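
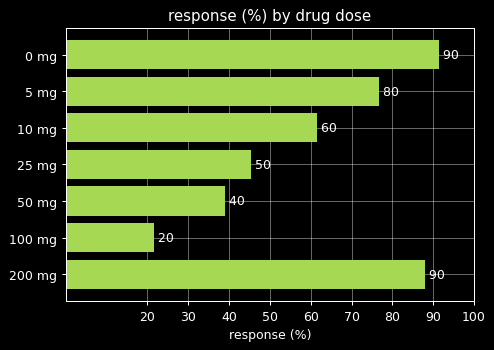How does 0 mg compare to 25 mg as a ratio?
0 mg ≈ 90, 25 mg ≈ 50; 90/50 ≈ 1.8.

≈ 1.8×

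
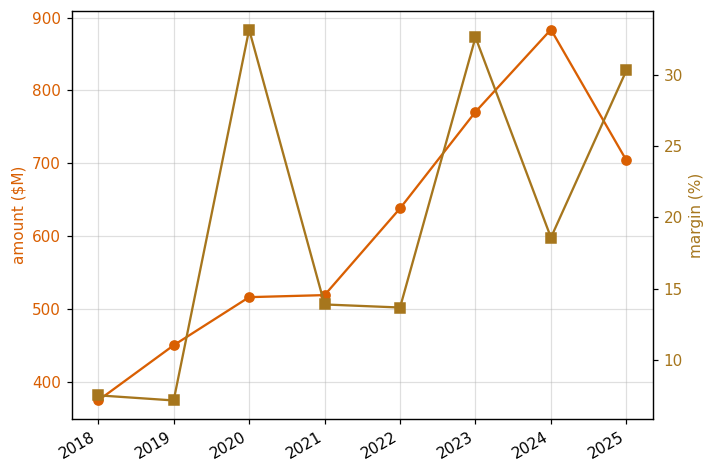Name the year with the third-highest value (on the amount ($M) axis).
2025

Top 4 (on the amount ($M) axis): 2024 ≈ 900, 2023 ≈ 750, 2025 ≈ 700, 2022 ≈ 650.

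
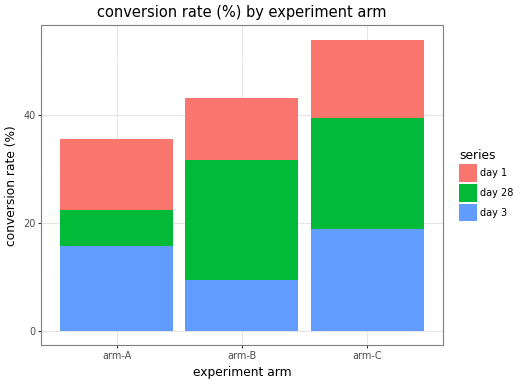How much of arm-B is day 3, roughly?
day 3 top ≈ 10, bottom ≈ 0; segment ≈ 10.

≈ 10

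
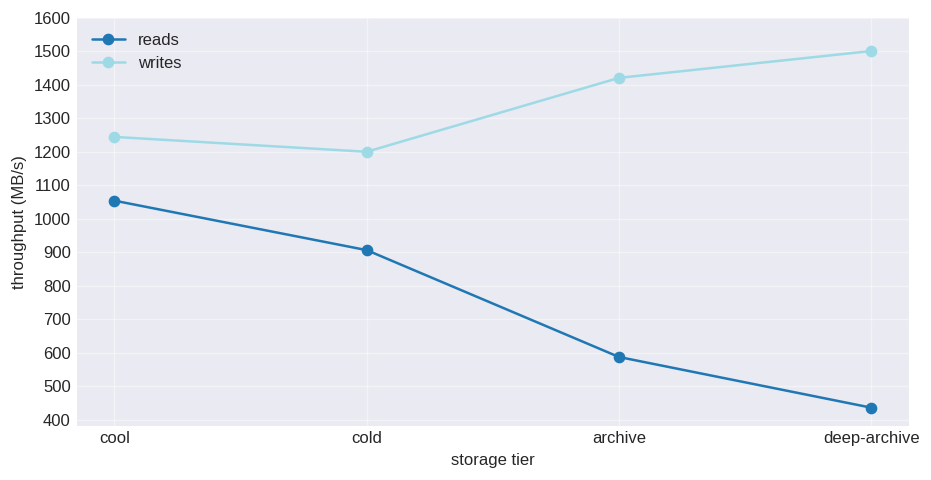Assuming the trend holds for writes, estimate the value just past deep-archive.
≈ 1650

Last three: 1200, 1400, 1500 → slope ≈ 150/step → next ≈ 1650.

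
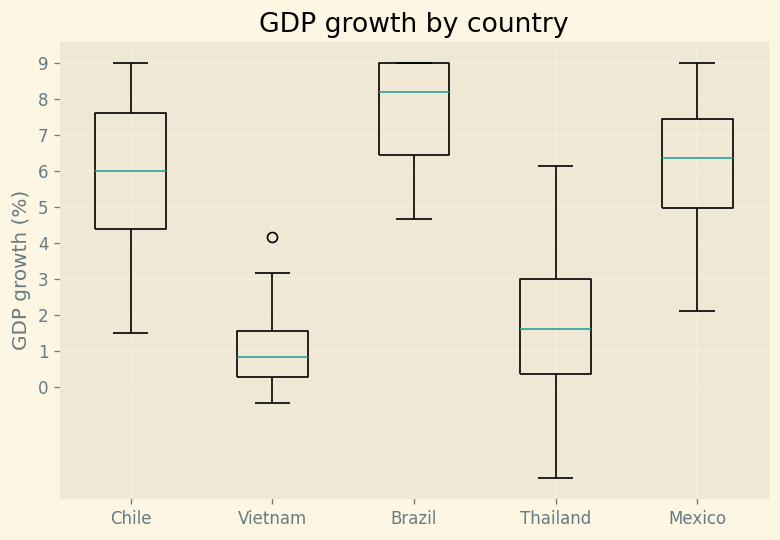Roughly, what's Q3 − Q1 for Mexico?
Q3 ≈ 7, Q1 ≈ 5; IQR ≈ 2.

≈ 2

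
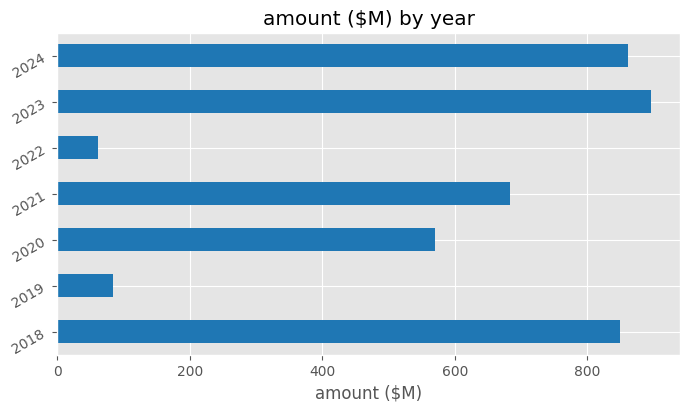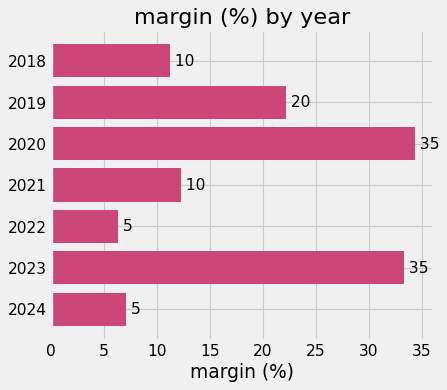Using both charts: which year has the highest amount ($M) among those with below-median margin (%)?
2024

Chart 2 median margin (%) ≈ 10; below-median years: 2018, 2022, 2024. Among those, 2024 has the highest amount ($M) (≈ 900).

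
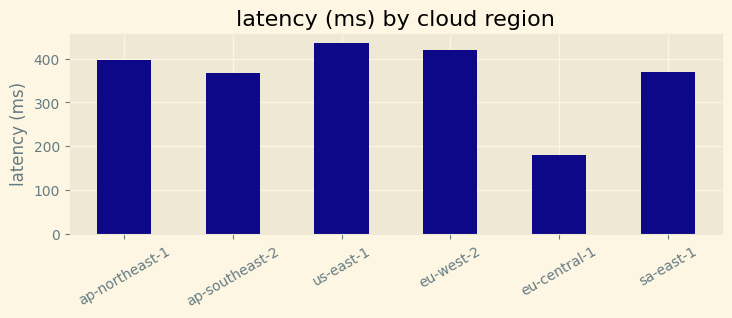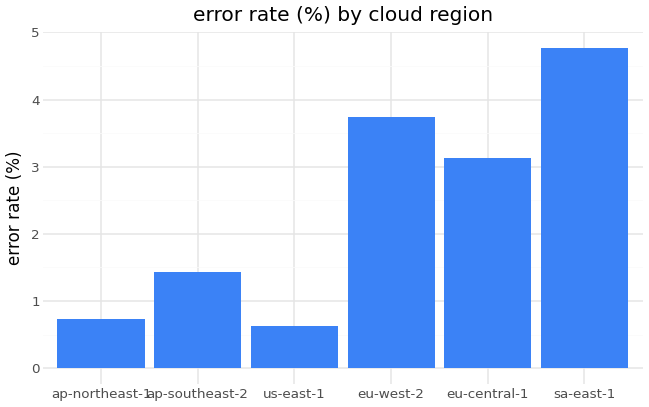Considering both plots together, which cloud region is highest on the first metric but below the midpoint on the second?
us-east-1

Chart 2 median error rate (%) ≈ 2.5; below-median cloud regions: ap-northeast-1, ap-southeast-2, us-east-1. Among those, us-east-1 has the highest latency (ms) (≈ 450).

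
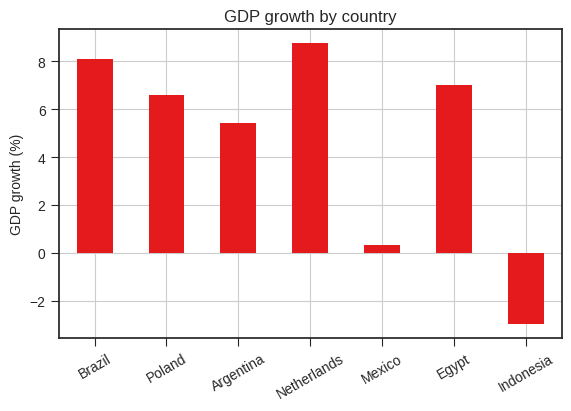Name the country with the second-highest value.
Brazil

Top 3: Netherlands ≈ 9, Brazil ≈ 8, Egypt ≈ 7.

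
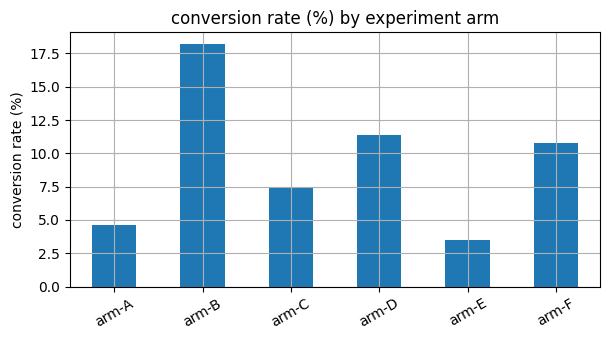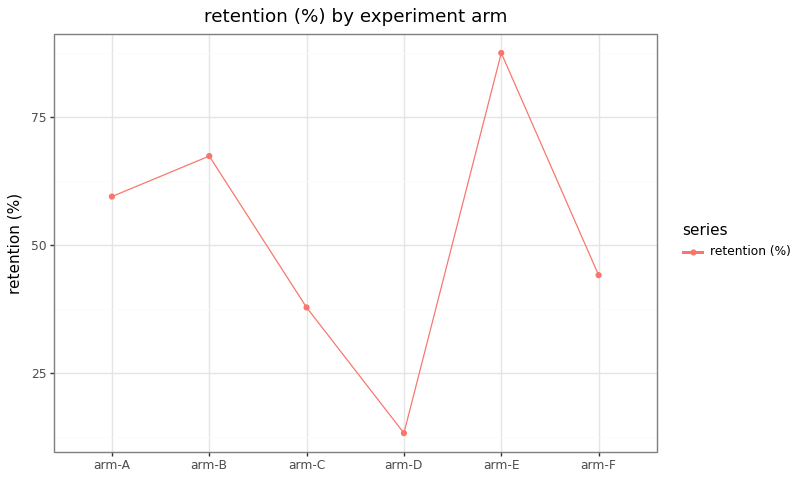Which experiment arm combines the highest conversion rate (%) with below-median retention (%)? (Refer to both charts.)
Chart 2 median retention (%) ≈ 50; below-median experiment arms: arm-C, arm-D, arm-F. Among those, arm-D has the highest conversion rate (%) (≈ 12).

arm-D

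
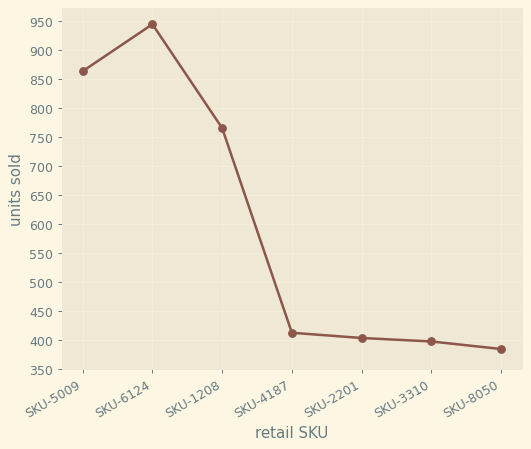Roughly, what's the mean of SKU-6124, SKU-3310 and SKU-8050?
(950 + 400 + 400) / 3 ≈ 583.

≈ 583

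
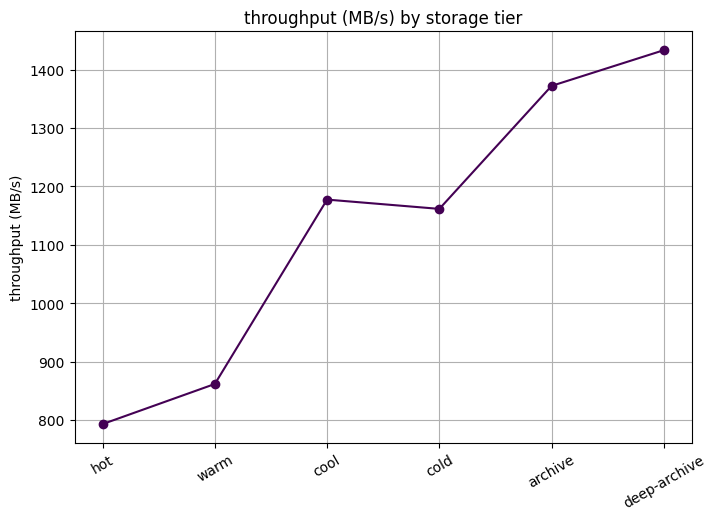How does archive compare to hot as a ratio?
≈ 1.75×

archive ≈ 1400, hot ≈ 800; 1400/800 ≈ 1.75.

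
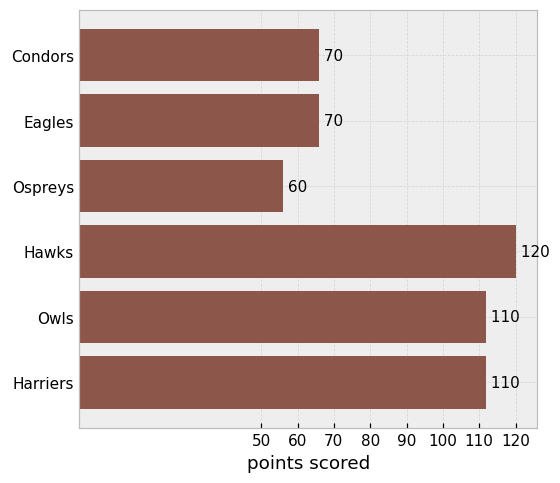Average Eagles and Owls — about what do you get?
(70 + 110) / 2 ≈ 90.

≈ 90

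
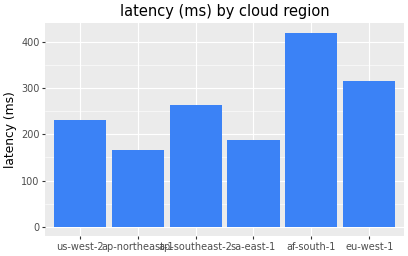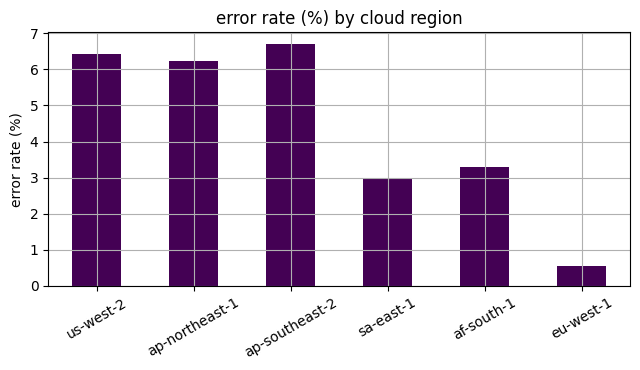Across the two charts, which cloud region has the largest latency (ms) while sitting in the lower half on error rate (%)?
Chart 2 median error rate (%) ≈ 5; below-median cloud regions: sa-east-1, af-south-1, eu-west-1. Among those, af-south-1 has the highest latency (ms) (≈ 400).

af-south-1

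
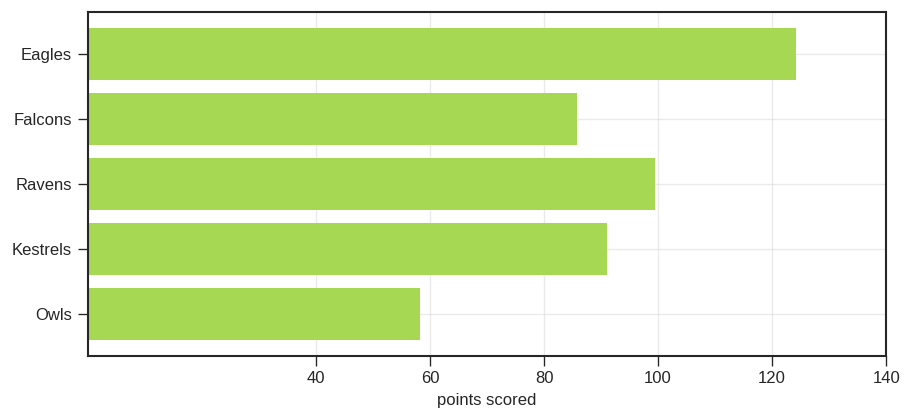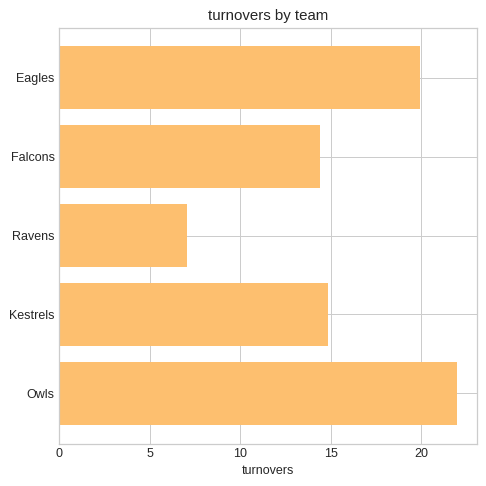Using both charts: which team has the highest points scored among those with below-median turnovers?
Ravens

Chart 2 median turnovers ≈ 15; below-median teams: Falcons, Ravens. Among those, Ravens has the highest points scored (≈ 100).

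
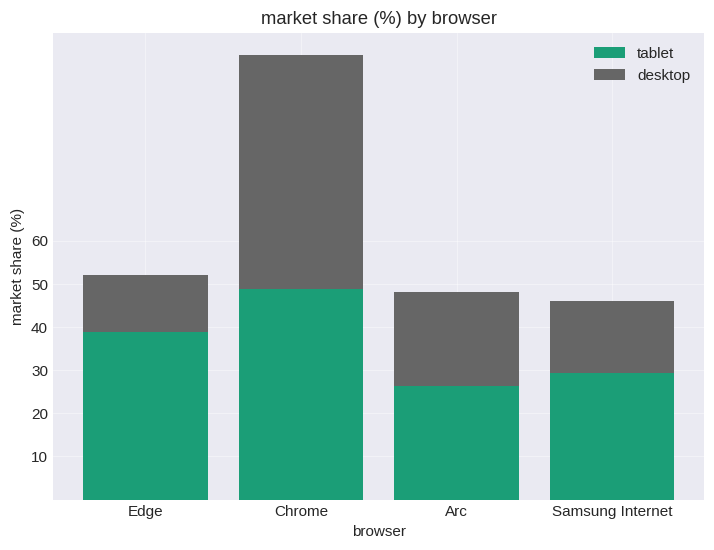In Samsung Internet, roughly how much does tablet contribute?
≈ 30

tablet top ≈ 30, bottom ≈ 0; segment ≈ 30.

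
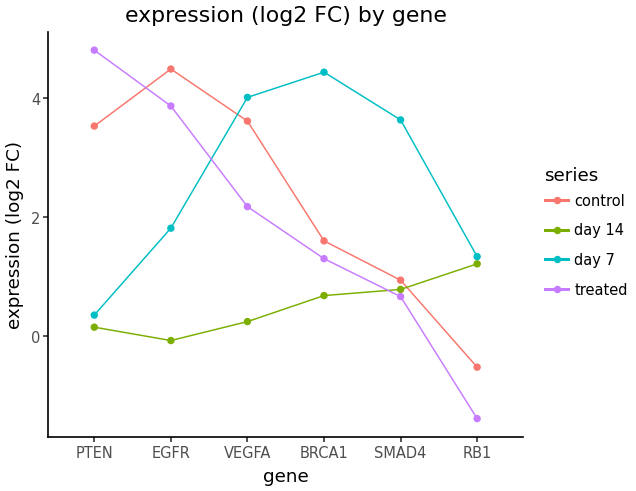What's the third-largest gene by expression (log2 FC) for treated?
VEGFA

Top 4 for treated: PTEN ≈ 5, EGFR ≈ 4, VEGFA ≈ 2, BRCA1 ≈ 1.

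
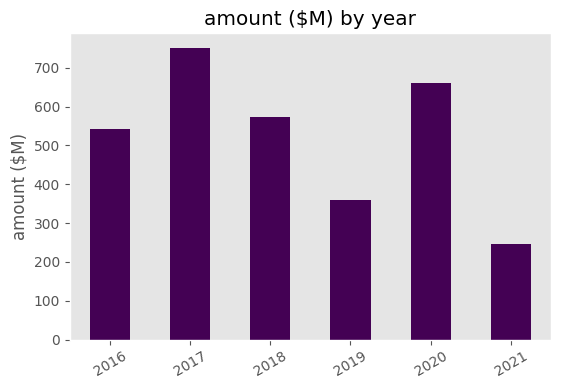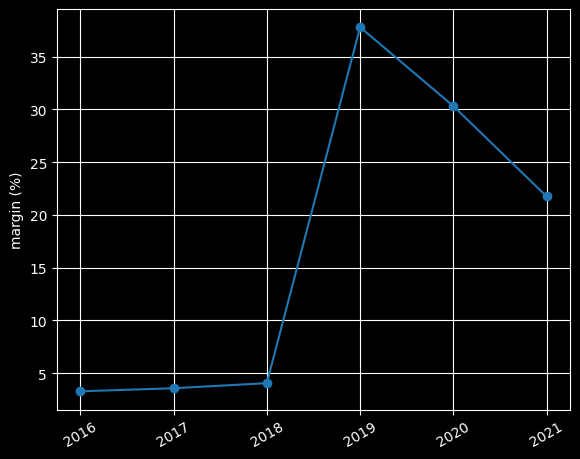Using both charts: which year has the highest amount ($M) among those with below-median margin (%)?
Chart 2 median margin (%) ≈ 15; below-median years: 2016, 2017, 2018. Among those, 2017 has the highest amount ($M) (≈ 800).

2017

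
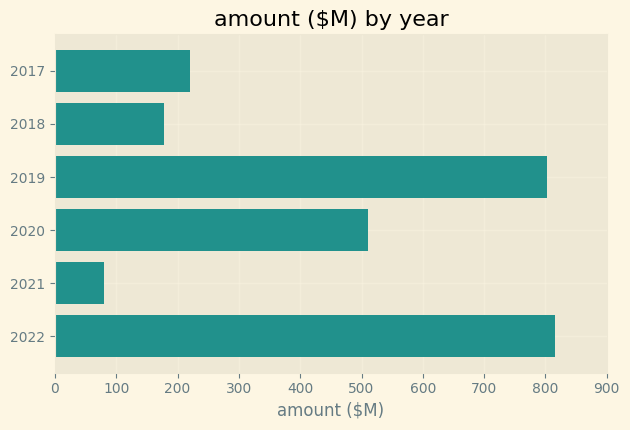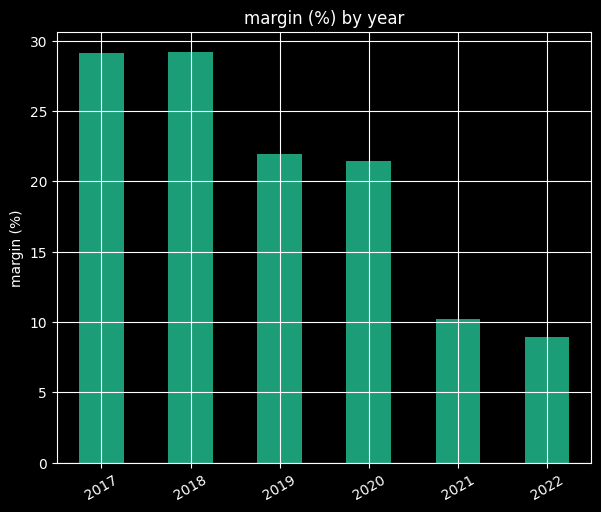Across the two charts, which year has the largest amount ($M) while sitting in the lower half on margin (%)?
Chart 2 median margin (%) ≈ 20; below-median years: 2020, 2021, 2022. Among those, 2022 has the highest amount ($M) (≈ 800).

2022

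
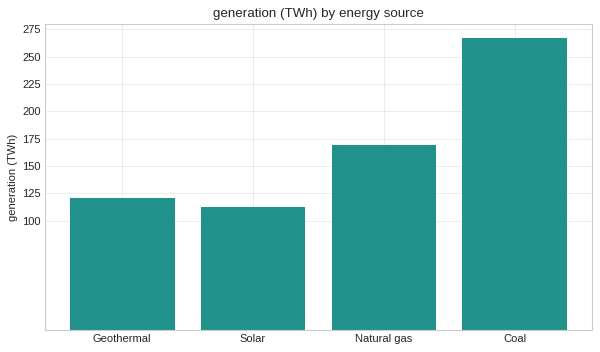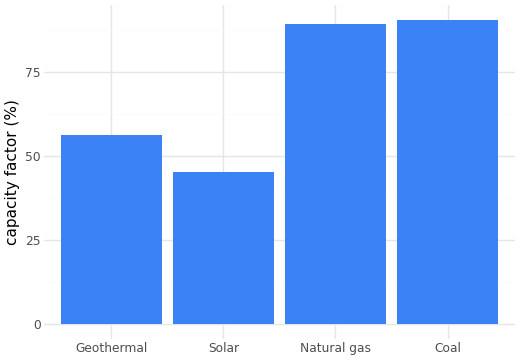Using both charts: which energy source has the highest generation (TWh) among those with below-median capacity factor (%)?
Geothermal

Chart 2 median capacity factor (%) ≈ 70; below-median energy sources: Geothermal, Solar. Among those, Geothermal has the highest generation (TWh) (≈ 125).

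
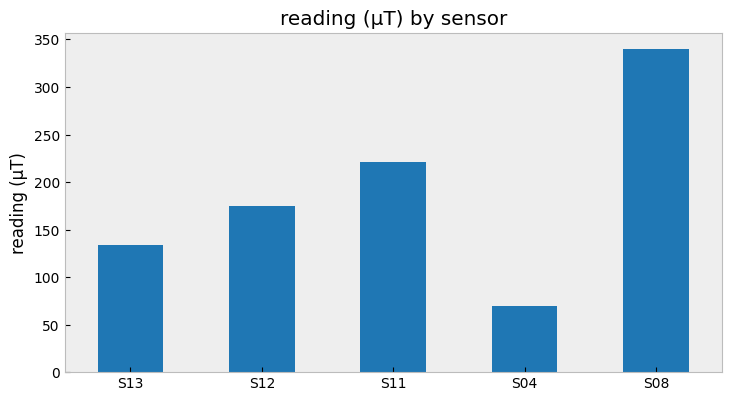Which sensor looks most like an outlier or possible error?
S08 ≈ 350; the rest sit between ≈ 50 and ≈ 200.

S08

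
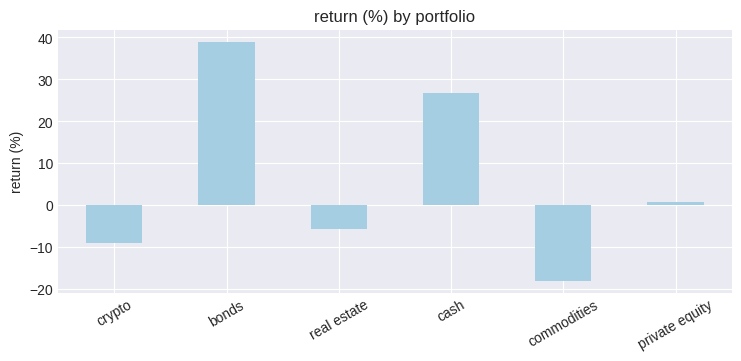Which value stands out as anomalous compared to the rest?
bonds ≈ 40; the rest sit between ≈ -20 and ≈ 25.

bonds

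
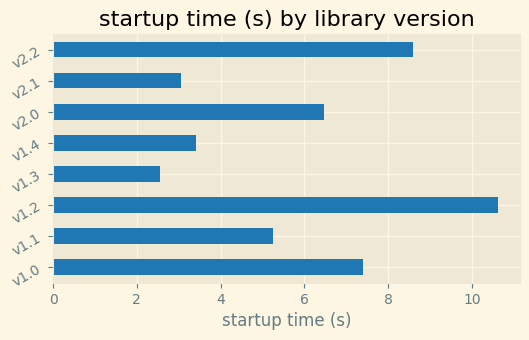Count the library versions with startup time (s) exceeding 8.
2

Above 8: v1.2, v2.2.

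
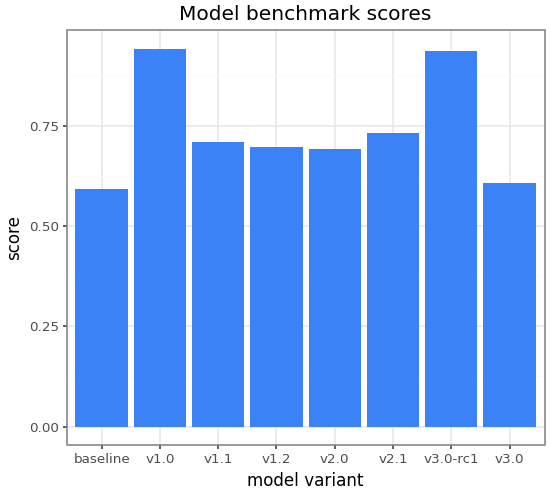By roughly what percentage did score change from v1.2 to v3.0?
≈ -14.3%

v1.2 ≈ 0.7, v3.0 ≈ 0.6; (0.6 − 0.7) / 0.7 ≈ -14.3%.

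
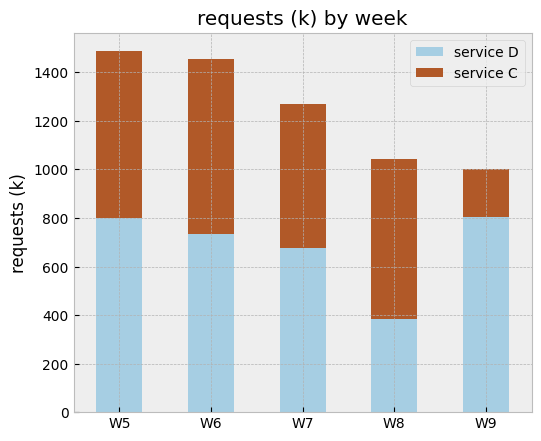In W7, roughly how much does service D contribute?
service D top ≈ 600, bottom ≈ 0; segment ≈ 600.

≈ 600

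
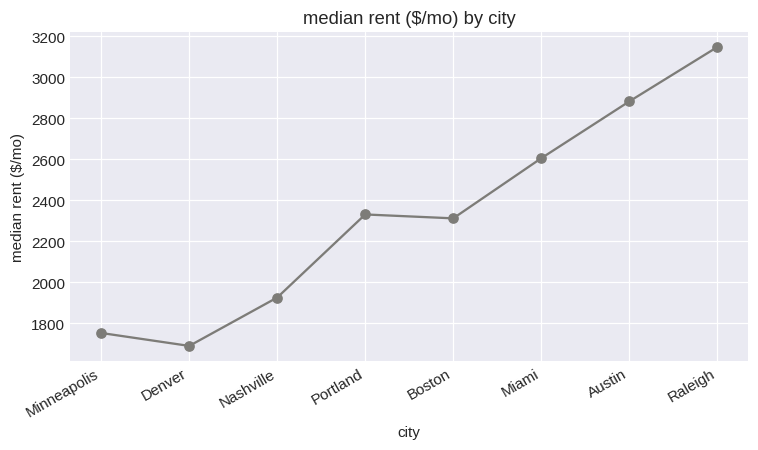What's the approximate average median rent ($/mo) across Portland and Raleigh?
(2400 + 3200) / 2 ≈ 2800.

≈ 2800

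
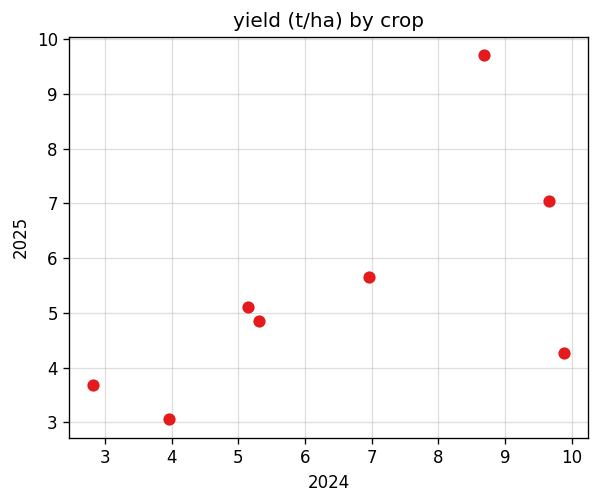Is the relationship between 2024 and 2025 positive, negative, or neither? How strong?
Points are positively correlated; moderate (|r| ≈ 0.6).

positive, moderate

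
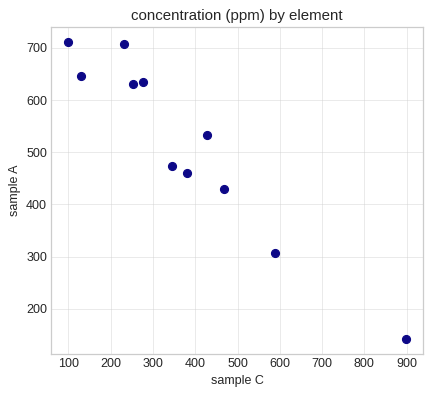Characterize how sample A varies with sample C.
negative, strong

Points are negatively correlated; strong (|r| ≈ 1.0).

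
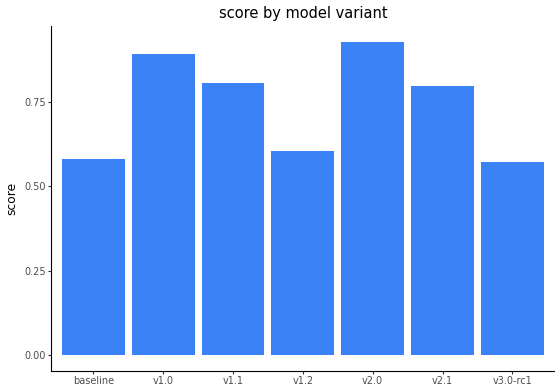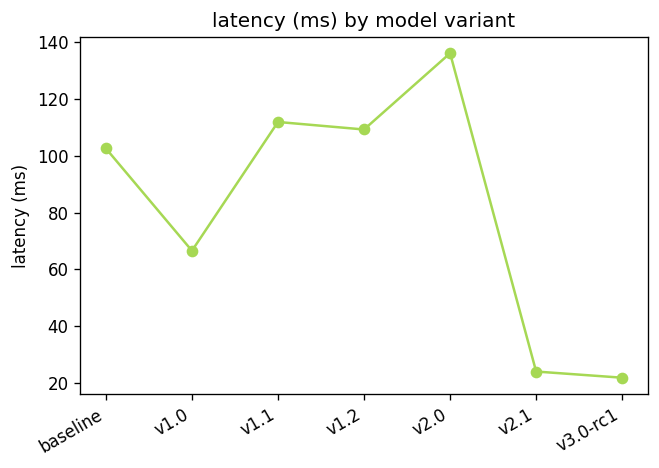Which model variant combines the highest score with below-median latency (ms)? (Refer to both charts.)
Chart 2 median latency (ms) ≈ 100; below-median model variants: v1.0, v2.1, v3.0-rc1. Among those, v1.0 has the highest score (≈ 0.9).

v1.0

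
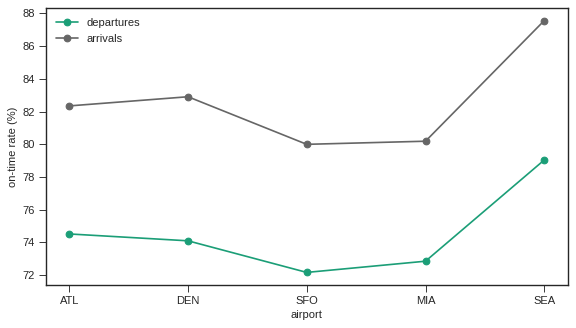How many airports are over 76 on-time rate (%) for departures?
1

Above 76: SEA.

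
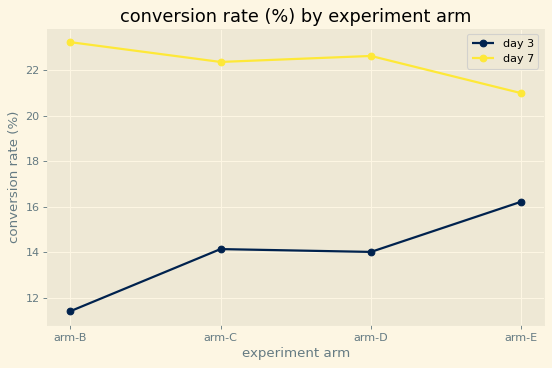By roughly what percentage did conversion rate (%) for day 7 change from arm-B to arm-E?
arm-B ≈ 23, arm-E ≈ 21; (21 − 23) / 23 ≈ -8.7%.

≈ -8.7%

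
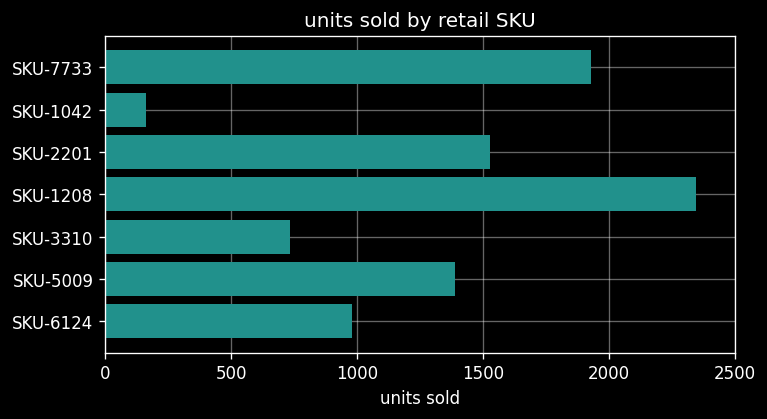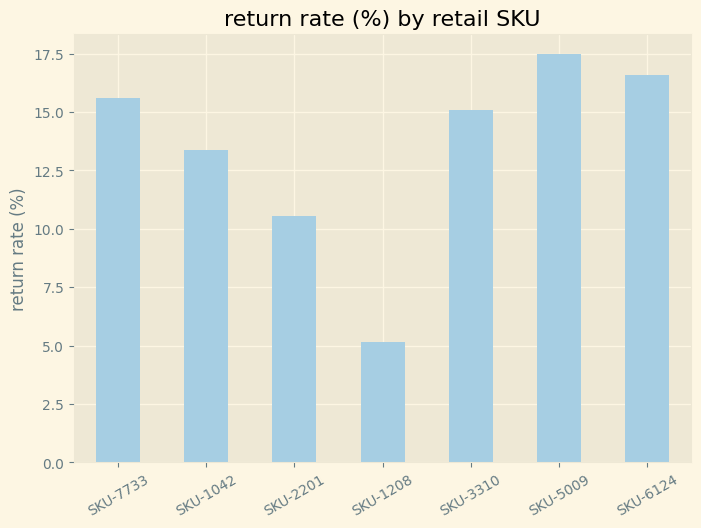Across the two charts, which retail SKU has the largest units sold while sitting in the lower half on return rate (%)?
SKU-1208

Chart 2 median return rate (%) ≈ 16; below-median retail SKUs: SKU-1042, SKU-2201, SKU-1208. Among those, SKU-1208 has the highest units sold (≈ 2500).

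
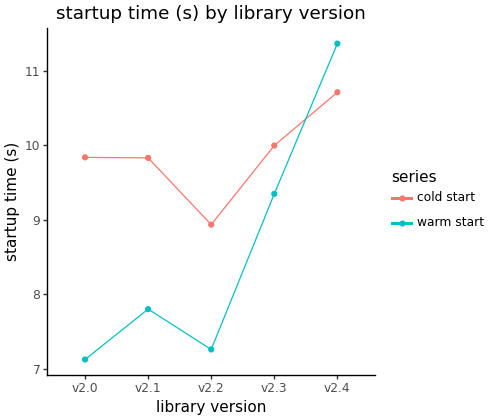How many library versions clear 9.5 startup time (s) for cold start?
4

Above 9.5: v2.0, v2.1, v2.3, v2.4.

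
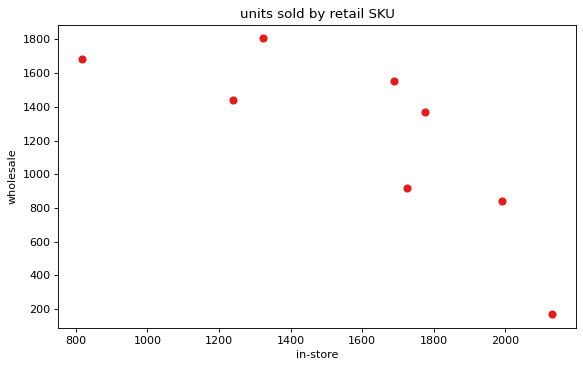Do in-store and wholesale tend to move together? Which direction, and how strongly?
Points are negatively correlated; strong (|r| ≈ 0.8).

negative, strong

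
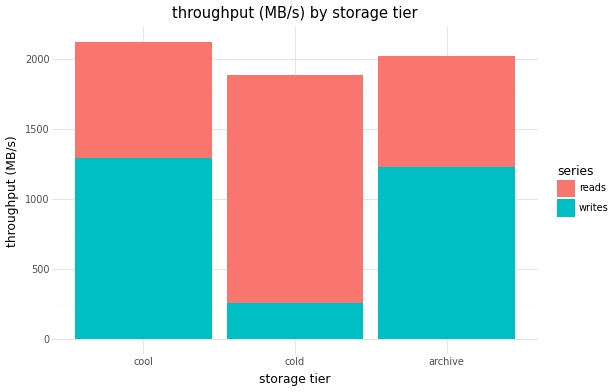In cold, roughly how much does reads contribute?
≈ 1600

reads top ≈ 1800, bottom ≈ 200; segment ≈ 1600.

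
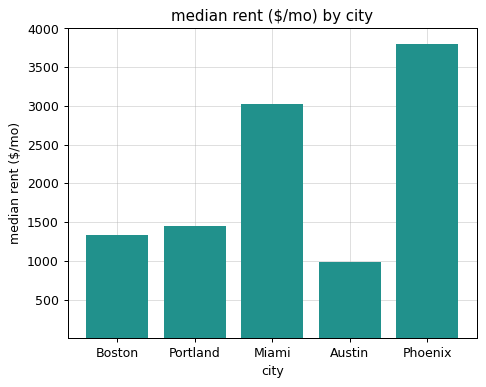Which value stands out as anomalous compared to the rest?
Phoenix

Phoenix ≈ 4000; the rest sit between ≈ 1000 and ≈ 3000.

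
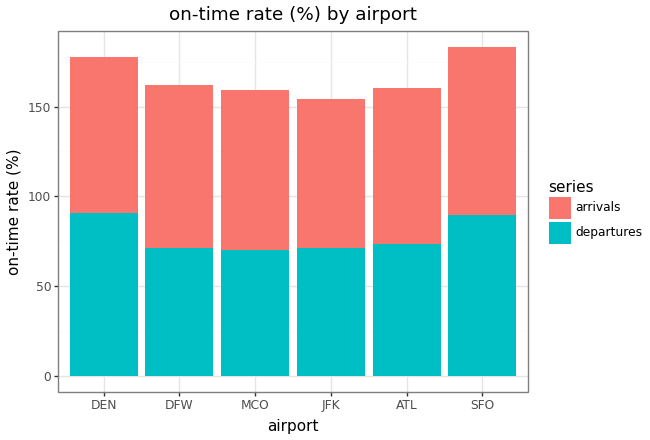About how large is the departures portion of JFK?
≈ 80

departures top ≈ 80, bottom ≈ 0; segment ≈ 80.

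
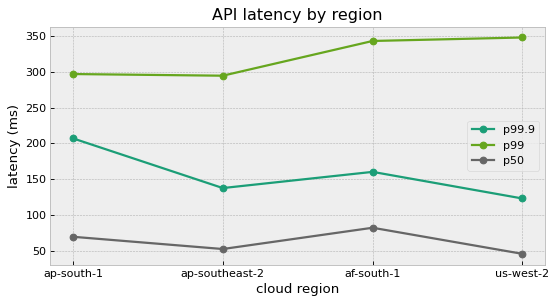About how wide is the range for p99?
≈ 50

Max us-west-2 ≈ 350, min ap-southeast-2 ≈ 300; range ≈ 50.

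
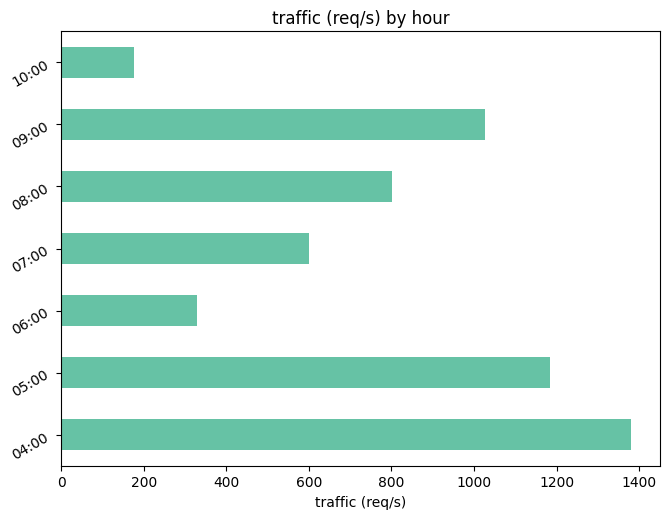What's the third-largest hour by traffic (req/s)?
09:00

Top 4: 04:00 ≈ 1400, 05:00 ≈ 1200, 09:00 ≈ 1000, 08:00 ≈ 800.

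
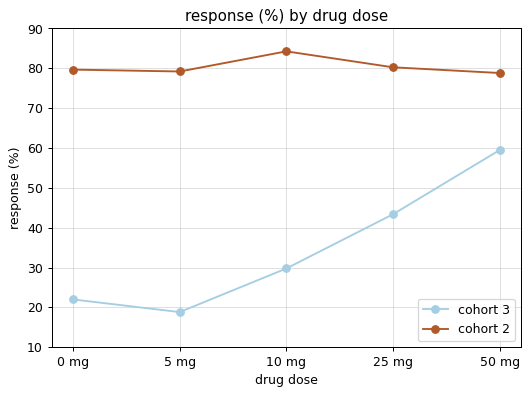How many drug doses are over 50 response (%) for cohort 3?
1

Above 50: 50 mg.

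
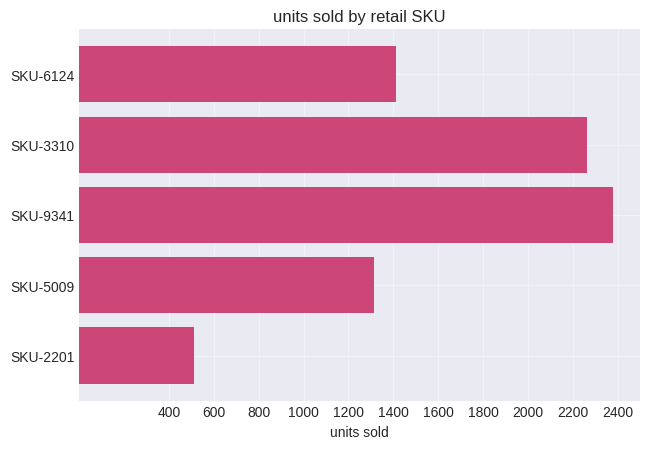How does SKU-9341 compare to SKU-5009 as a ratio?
SKU-9341 ≈ 2400, SKU-5009 ≈ 1400; 2400/1400 ≈ 1.71.

≈ 1.71×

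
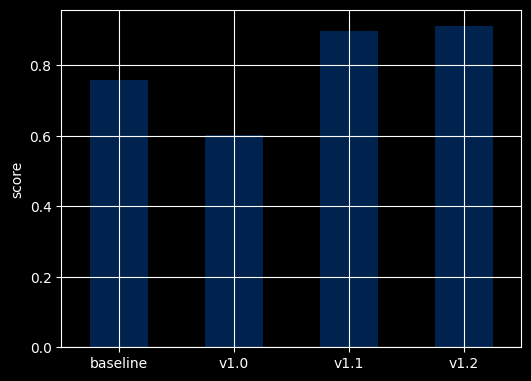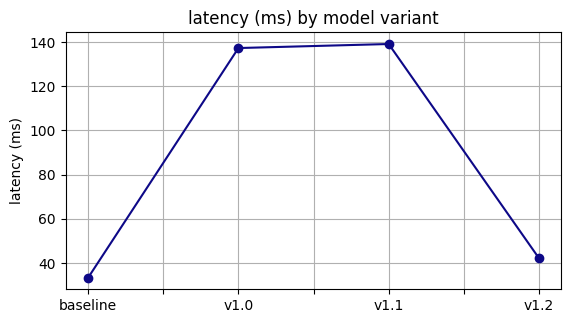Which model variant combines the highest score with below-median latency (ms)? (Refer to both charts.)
v1.2

Chart 2 median latency (ms) ≈ 80; below-median model variants: baseline, v1.2. Among those, v1.2 has the highest score (≈ 0.9).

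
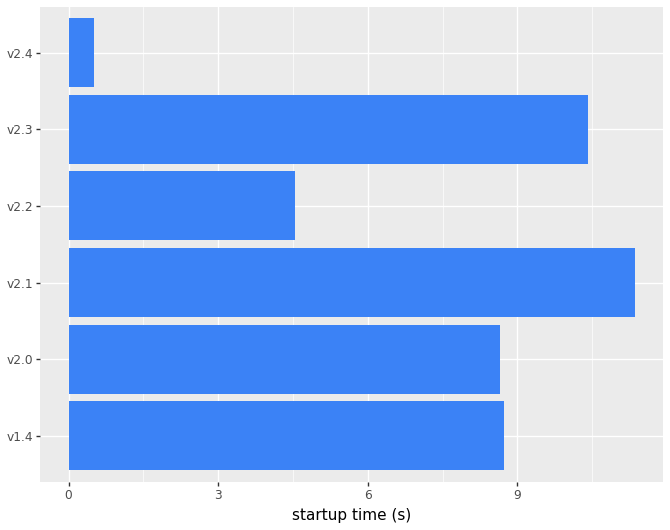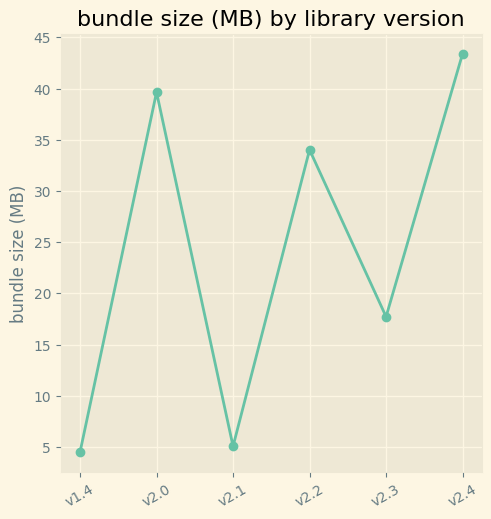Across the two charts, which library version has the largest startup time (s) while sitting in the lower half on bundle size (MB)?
Chart 2 median bundle size (MB) ≈ 25; below-median library versions: v1.4, v2.1, v2.3. Among those, v2.1 has the highest startup time (s) (≈ 12).

v2.1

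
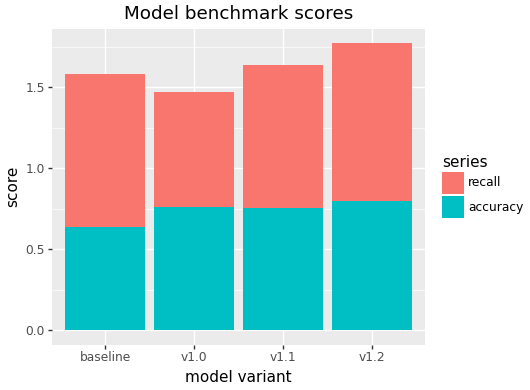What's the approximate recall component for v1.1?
recall top ≈ 1.6, bottom ≈ 0.8; segment ≈ 0.8.

≈ 0.8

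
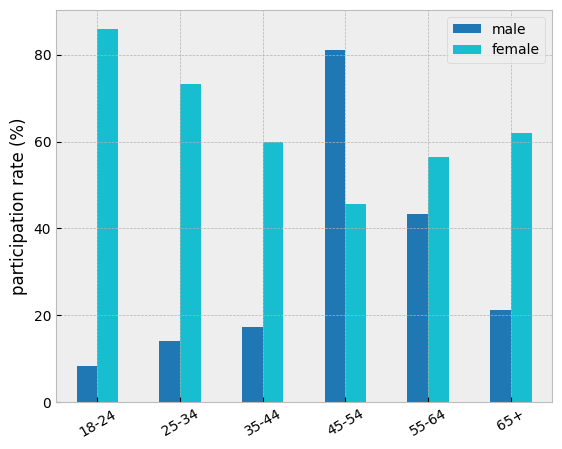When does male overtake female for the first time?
45-54

35-44: male ≈ 20 vs female ≈ 60 (not yet); 45-54: male ≈ 80 vs female ≈ 50 (first crossover).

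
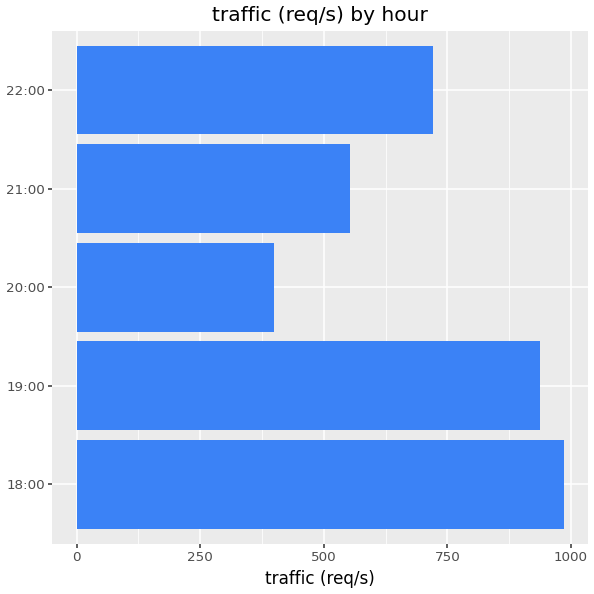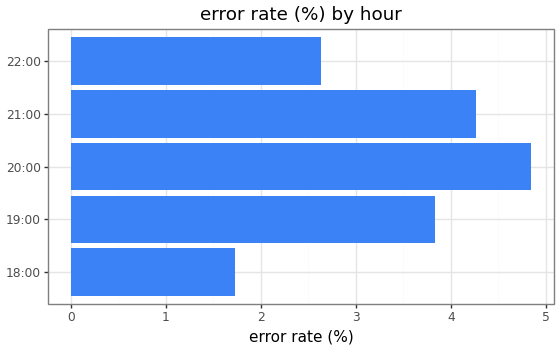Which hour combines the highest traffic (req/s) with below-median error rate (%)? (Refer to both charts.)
Chart 2 median error rate (%) ≈ 4; below-median hours: 18:00, 22:00. Among those, 18:00 has the highest traffic (req/s) (≈ 1000).

18:00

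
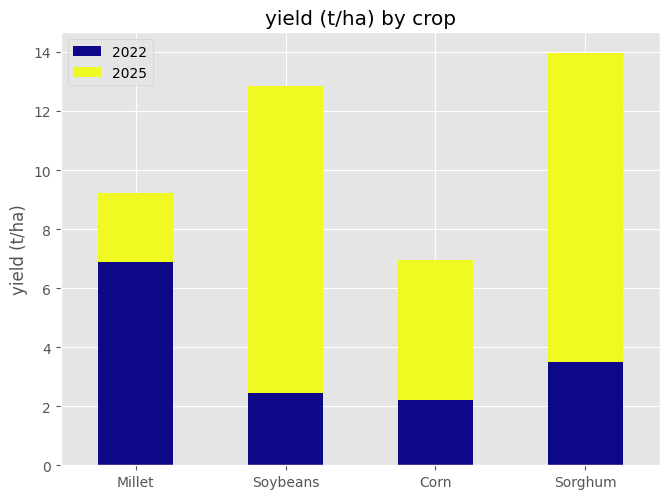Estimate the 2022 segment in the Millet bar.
≈ 6

2022 top ≈ 6, bottom ≈ 0; segment ≈ 6.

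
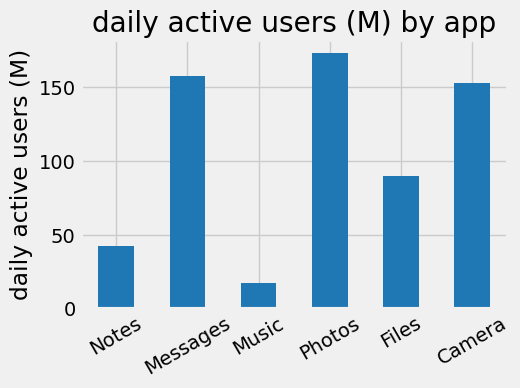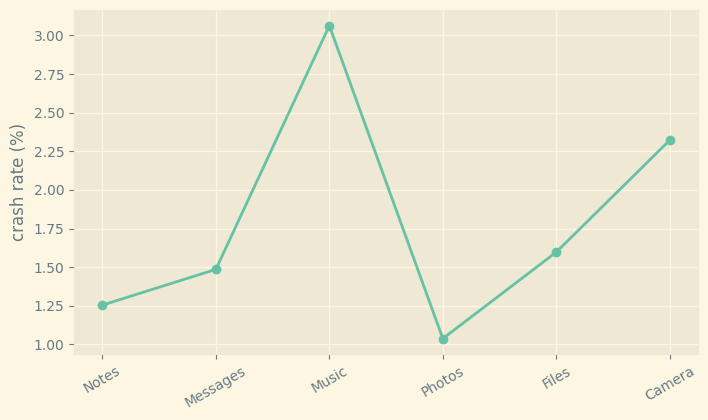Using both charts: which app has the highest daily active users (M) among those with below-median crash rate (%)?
Photos

Chart 2 median crash rate (%) ≈ 1.5; below-median apps: Notes, Messages, Photos. Among those, Photos has the highest daily active users (M) (≈ 180).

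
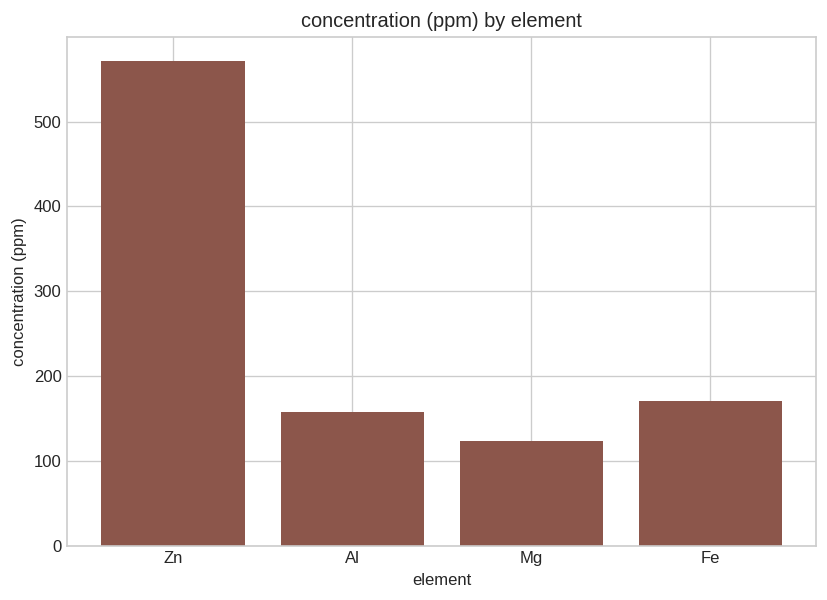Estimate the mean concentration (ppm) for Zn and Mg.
(550 + 100) / 2 ≈ 325.

≈ 325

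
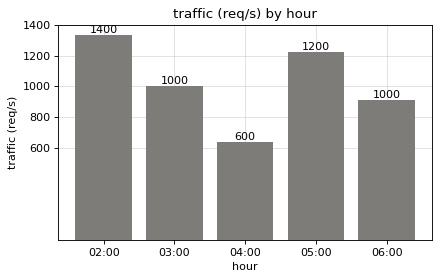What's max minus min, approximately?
Max 02:00 ≈ 1400, min 04:00 ≈ 600; range ≈ 800.

≈ 800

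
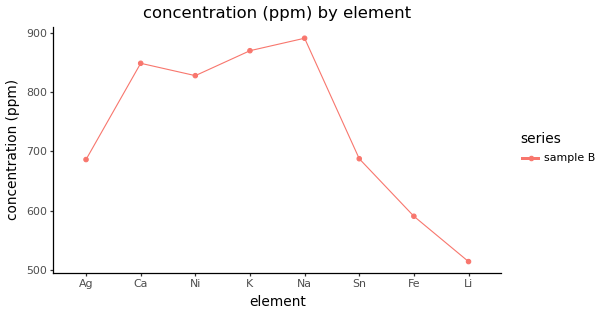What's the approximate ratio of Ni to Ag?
Ni ≈ 850, Ag ≈ 700; 850/700 ≈ 1.21.

≈ 1.21×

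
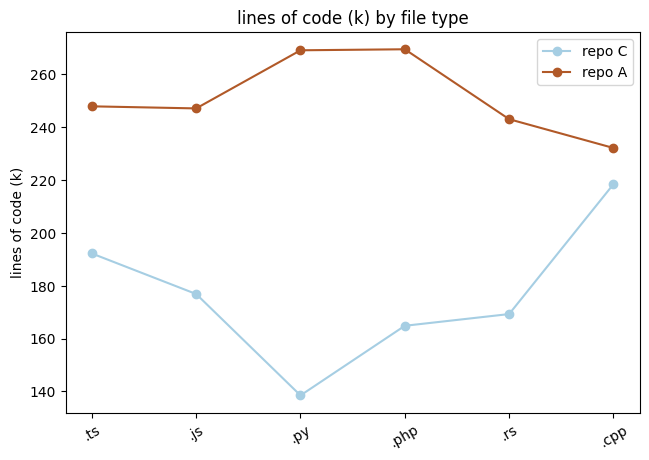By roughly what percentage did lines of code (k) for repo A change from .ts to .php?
≈ +8.3%

.ts ≈ 240, .php ≈ 260; (260 − 240) / 240 ≈ +8.3%.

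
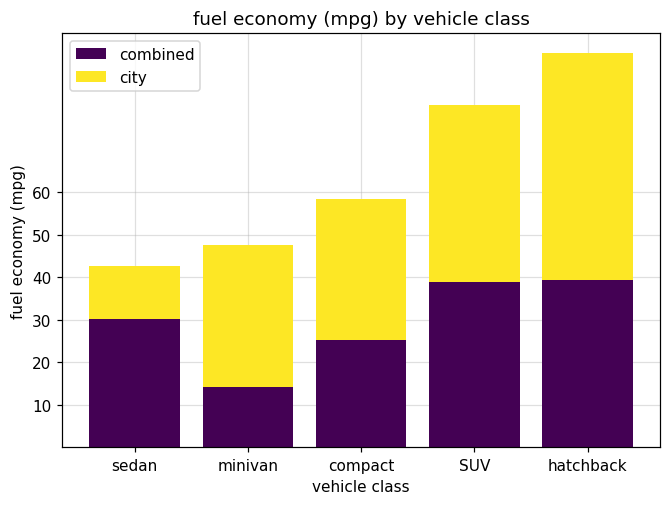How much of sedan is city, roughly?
≈ 10

city top ≈ 40, bottom ≈ 30; segment ≈ 10.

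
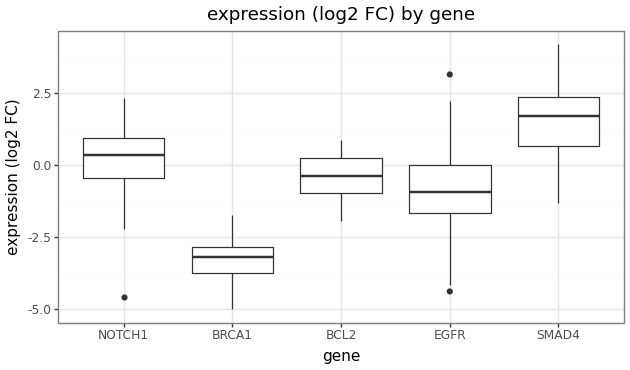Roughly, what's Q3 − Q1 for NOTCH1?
Q3 ≈ 1.0, Q1 ≈ -0.5; IQR ≈ 1.5.

≈ 1.5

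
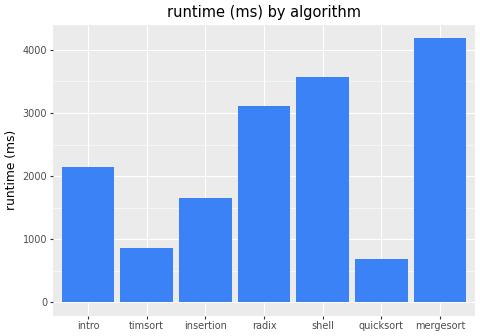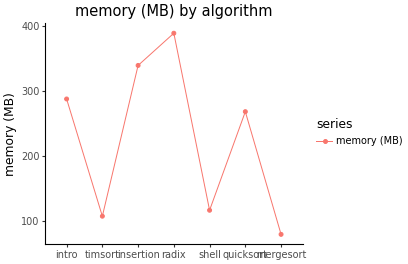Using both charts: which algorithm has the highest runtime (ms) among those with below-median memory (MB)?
mergesort

Chart 2 median memory (MB) ≈ 250; below-median algorithms: timsort, shell, mergesort. Among those, mergesort has the highest runtime (ms) (≈ 4000).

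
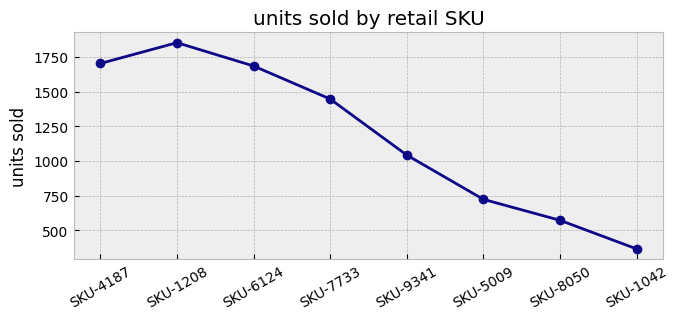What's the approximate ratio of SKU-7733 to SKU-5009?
SKU-7733 ≈ 1400, SKU-5009 ≈ 800; 1400/800 ≈ 1.75.

≈ 1.75×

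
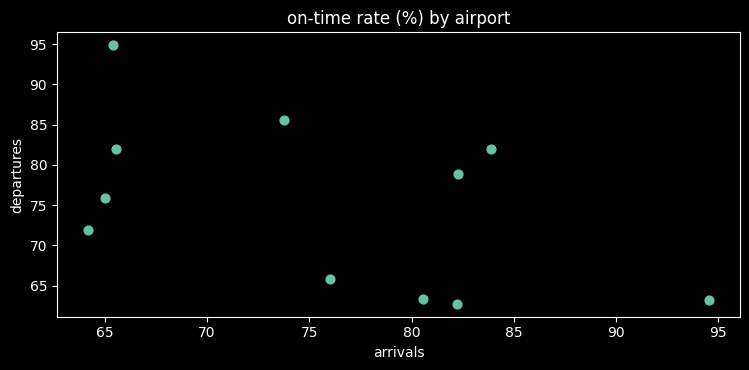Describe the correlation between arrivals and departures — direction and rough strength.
negative, moderate

Points are negatively correlated; moderate (|r| ≈ 0.5).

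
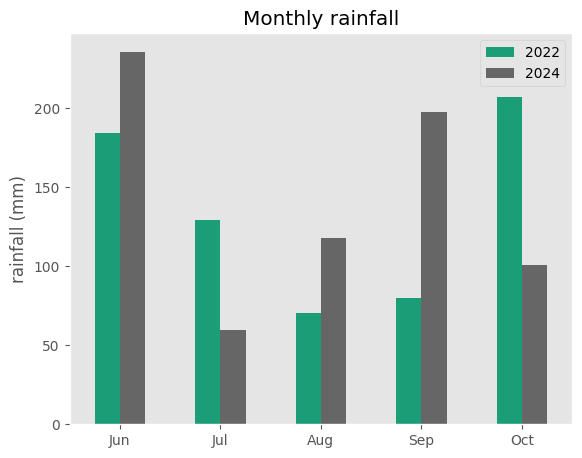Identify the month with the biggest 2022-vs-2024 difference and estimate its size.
Sep: 2022 ≈ 80, 2024 ≈ 200 → gap ≈ 120. Next-largest (Oct) is only ≈ 100.

Sep, ≈ 120 mm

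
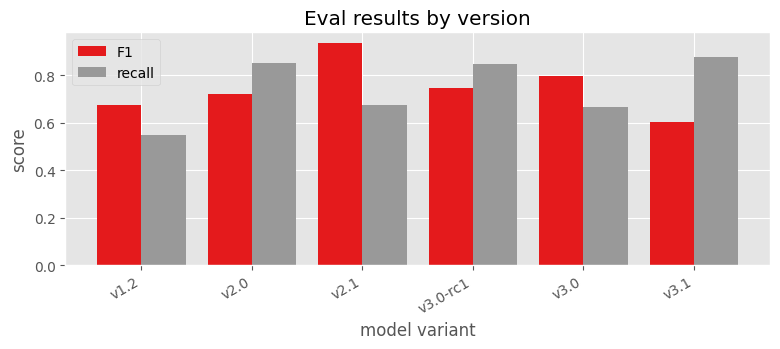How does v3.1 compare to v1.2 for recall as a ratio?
v3.1 ≈ 0.9, v1.2 ≈ 0.6; 0.9/0.6 ≈ 1.5.

≈ 1.5×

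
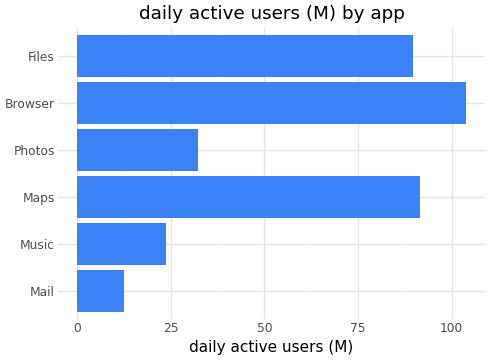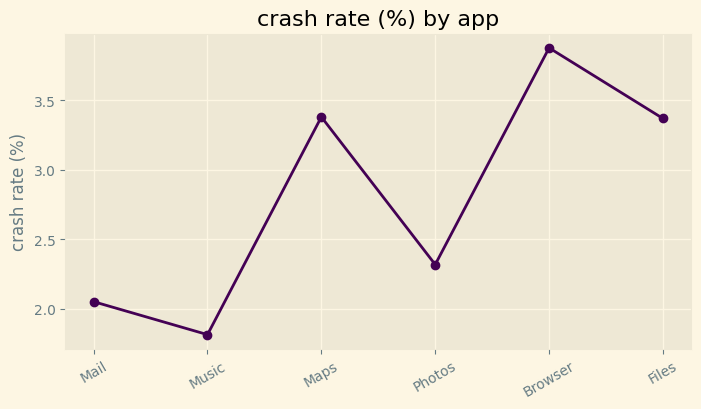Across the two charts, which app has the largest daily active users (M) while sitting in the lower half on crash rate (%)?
Chart 2 median crash rate (%) ≈ 3; below-median apps: Mail, Music, Photos. Among those, Photos has the highest daily active users (M) (≈ 30).

Photos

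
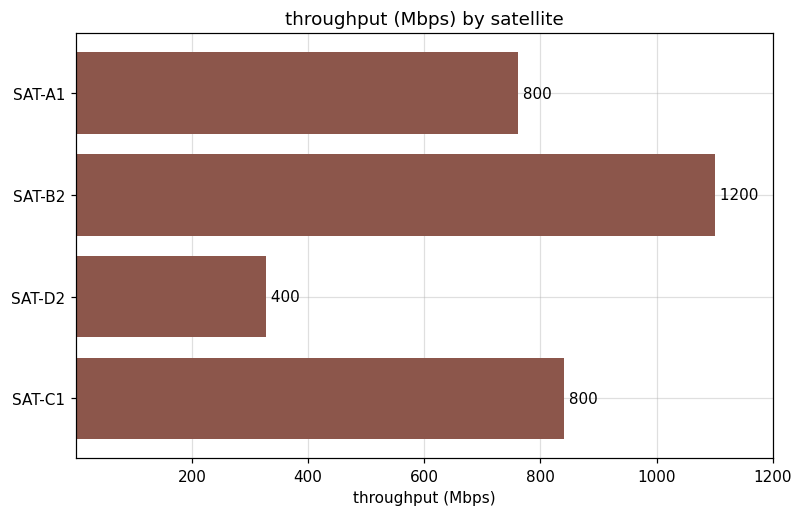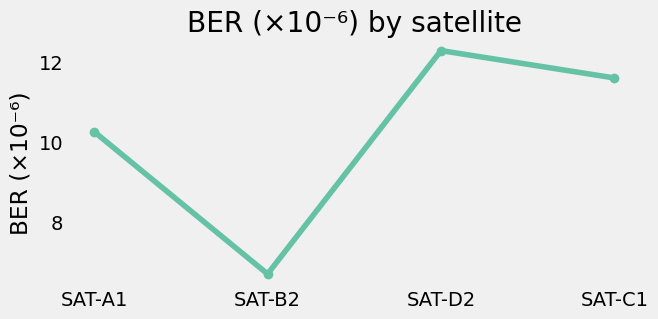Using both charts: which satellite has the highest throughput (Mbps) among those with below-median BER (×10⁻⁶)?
SAT-B2

Chart 2 median BER (×10⁻⁶) ≈ 10; below-median satellites: SAT-A1, SAT-B2. Among those, SAT-B2 has the highest throughput (Mbps) (≈ 1200).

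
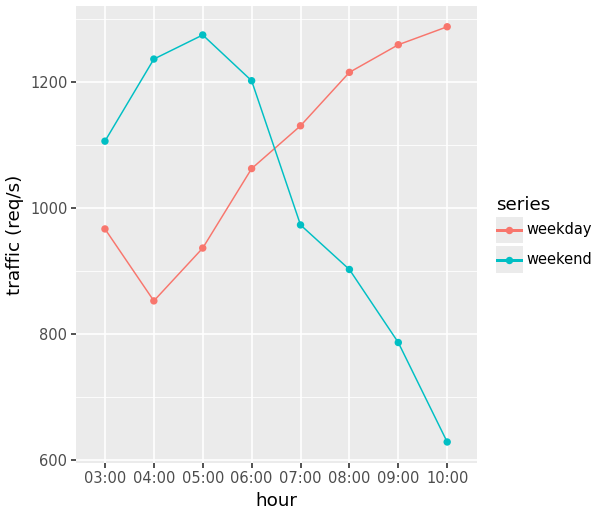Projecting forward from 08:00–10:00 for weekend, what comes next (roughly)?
Last three: 900, 800, 600 → slope ≈ -150/step → next ≈ 450.

≈ 450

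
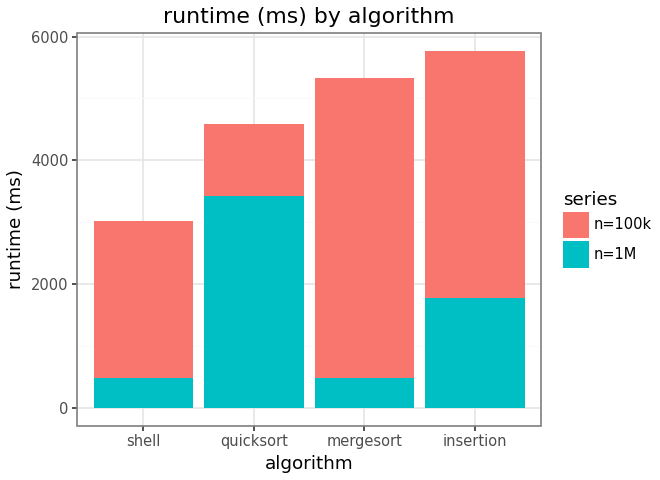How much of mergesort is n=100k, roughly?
≈ 5000

n=100k top ≈ 5500, bottom ≈ 500; segment ≈ 5000.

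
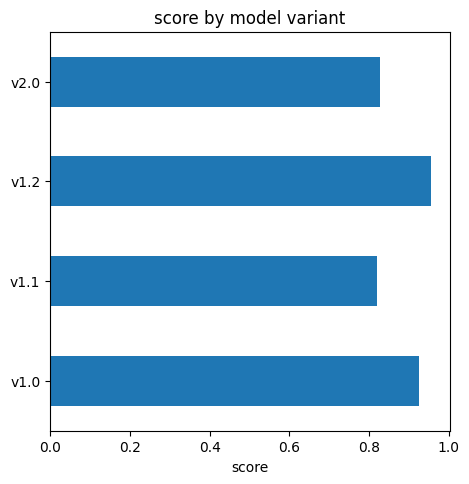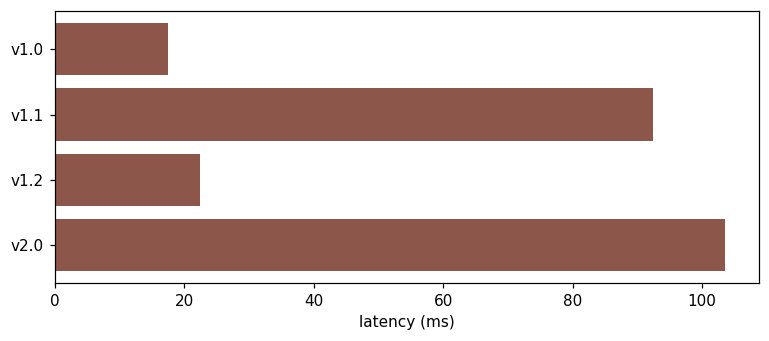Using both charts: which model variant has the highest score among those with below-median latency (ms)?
Chart 2 median latency (ms) ≈ 60; below-median model variants: v1.0, v1.2. Among those, v1.2 has the highest score (≈ 1).

v1.2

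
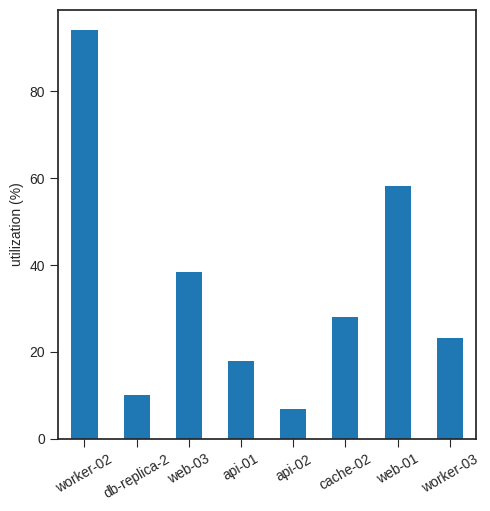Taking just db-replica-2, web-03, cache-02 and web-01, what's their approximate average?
≈ 35

(10 + 40 + 30 + 60) / 4 ≈ 35.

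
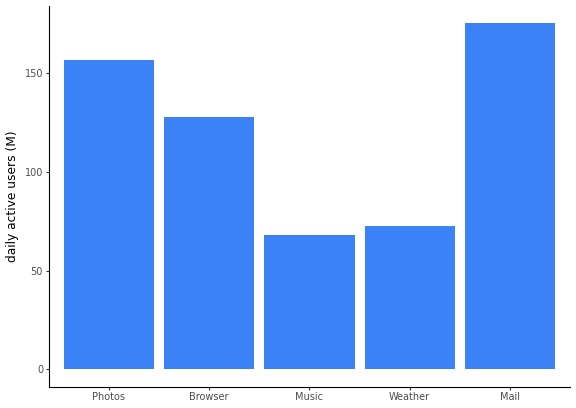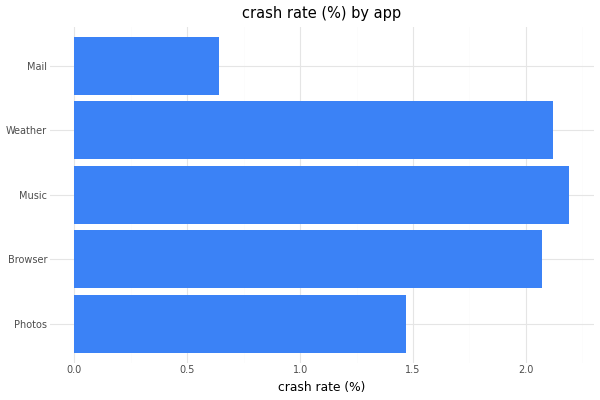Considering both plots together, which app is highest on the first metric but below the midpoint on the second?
Chart 2 median crash rate (%) ≈ 2; below-median apps: Photos, Mail. Among those, Mail has the highest daily active users (M) (≈ 180).

Mail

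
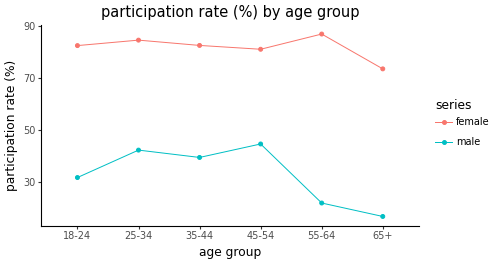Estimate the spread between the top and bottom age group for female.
Max 55-64 ≈ 90, min 65+ ≈ 70; range ≈ 20.

≈ 20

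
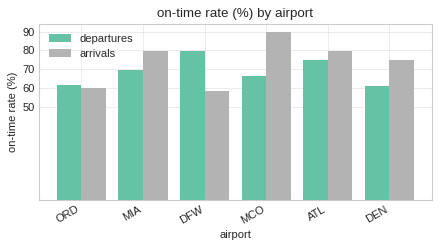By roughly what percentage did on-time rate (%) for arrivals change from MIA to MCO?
MIA ≈ 80, MCO ≈ 90; (90 − 80) / 80 ≈ +12.5%.

≈ +12.5%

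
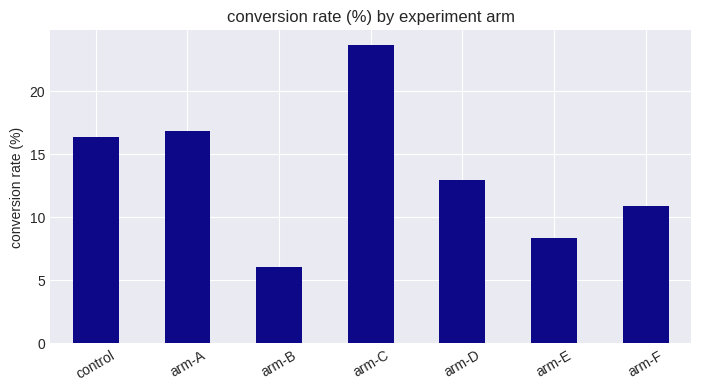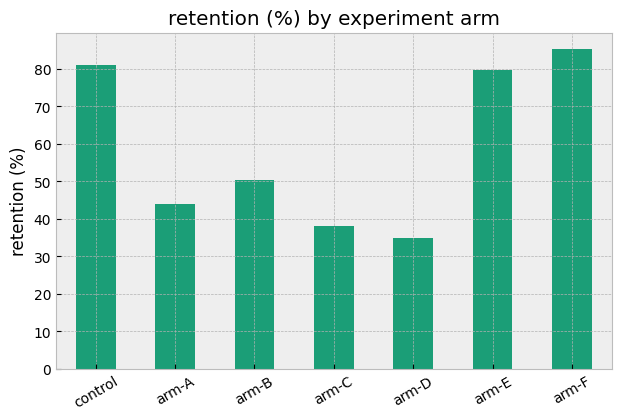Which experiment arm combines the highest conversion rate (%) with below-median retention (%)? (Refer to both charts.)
arm-C

Chart 2 median retention (%) ≈ 50; below-median experiment arms: arm-A, arm-C, arm-D. Among those, arm-C has the highest conversion rate (%) (≈ 25).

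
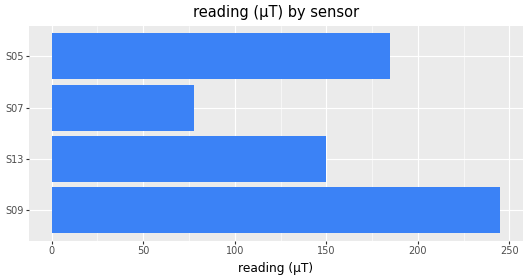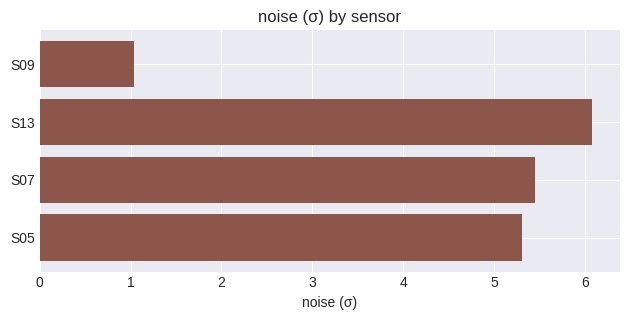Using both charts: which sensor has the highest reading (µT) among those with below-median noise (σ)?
Chart 2 median noise (σ) ≈ 5; below-median sensors: S09, S05. Among those, S09 has the highest reading (µT) (≈ 250).

S09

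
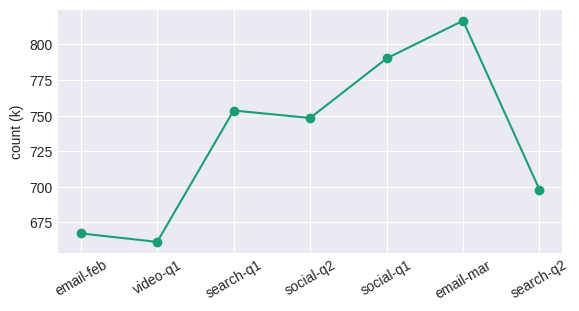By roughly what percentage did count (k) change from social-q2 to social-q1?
social-q2 ≈ 740, social-q1 ≈ 800; (800 − 740) / 740 ≈ +8.1%.

≈ +8.1%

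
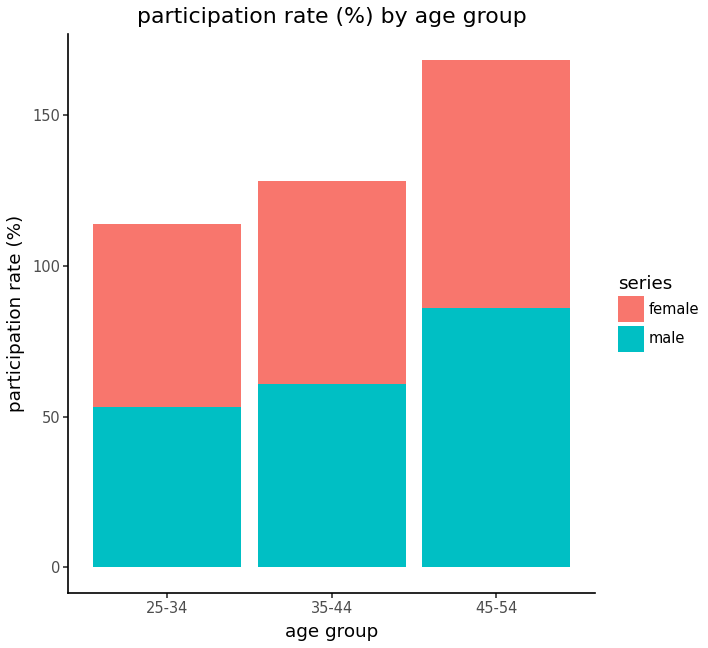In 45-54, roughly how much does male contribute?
male top ≈ 80, bottom ≈ 0; segment ≈ 80.

≈ 80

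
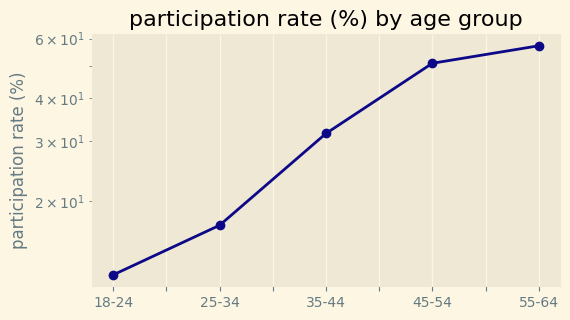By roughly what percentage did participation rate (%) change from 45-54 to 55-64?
≈ +10%

45-54 ≈ 50, 55-64 ≈ 55; (55 − 50) / 50 ≈ +10%.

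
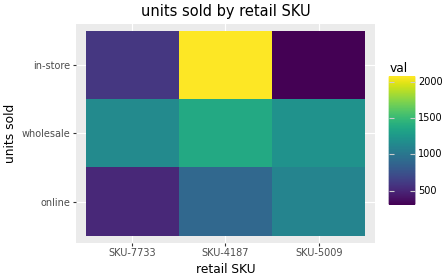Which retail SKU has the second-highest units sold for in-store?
SKU-7733

Top 3 for in-store: SKU-4187 ≈ 2000, SKU-7733 ≈ 600, SKU-5009 ≈ 400.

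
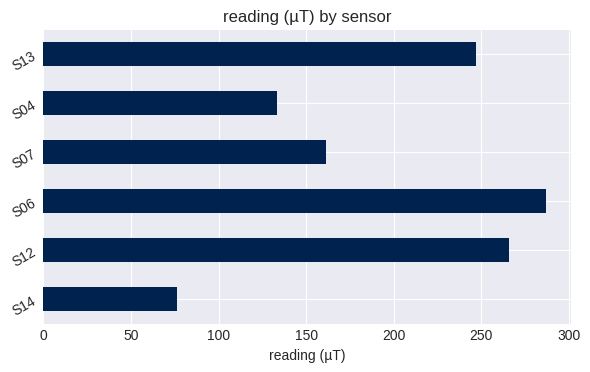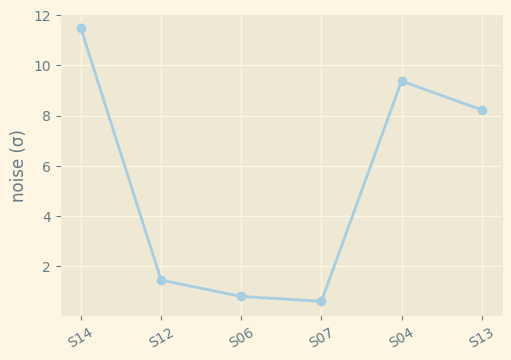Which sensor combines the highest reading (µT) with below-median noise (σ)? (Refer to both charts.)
Chart 2 median noise (σ) ≈ 4; below-median sensors: S12, S06, S07. Among those, S06 has the highest reading (µT) (≈ 300).

S06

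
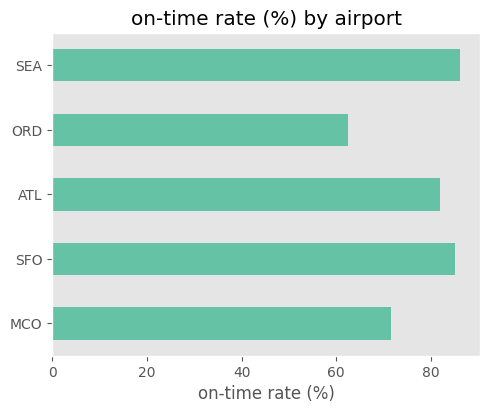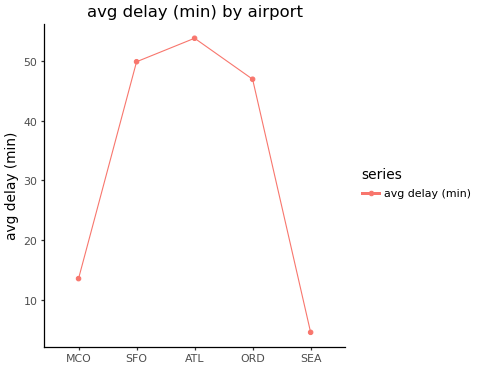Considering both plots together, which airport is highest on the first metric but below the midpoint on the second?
Chart 2 median avg delay (min) ≈ 45; below-median airports: MCO, SEA. Among those, SEA has the highest on-time rate (%) (≈ 90).

SEA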